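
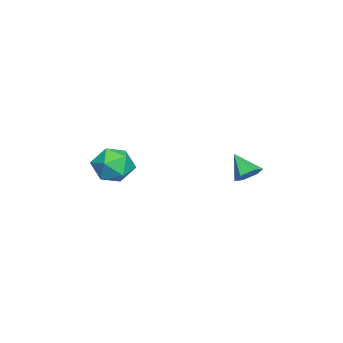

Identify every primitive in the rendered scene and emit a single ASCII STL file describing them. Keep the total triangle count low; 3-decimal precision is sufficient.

solid 
facet normal -0.211 0.299 0.931
outer loop
vertex 2.423 -2.852 -0.812
vertex 3.104 -3.503 -0.449
vertex 3.382 -2.562 -0.688
endloop
endfacet
facet normal -0.311 0.829 0.465
outer loop
vertex 2.423 -2.852 -0.812
vertex 3.382 -2.562 -0.688
vertex 2.874 -2.288 -1.516
endloop
endfacet
facet normal -0.791 0.612 -0.016
outer loop
vertex 2.423 -2.852 -0.812
vertex 2.874 -2.288 -1.516
vertex 2.283 -3.059 -1.79
endloop
endfacet
facet normal -0.987 -0.053 0.152
outer loop
vertex 2.423 -2.852 -0.812
vertex 2.283 -3.059 -1.79
vertex 2.425 -3.81 -1.13
endloop
endfacet
facet normal -0.629 -0.246 0.738
outer loop
vertex 2.423 -2.852 -0.812
vertex 2.425 -3.81 -1.13
vertex 3.104 -3.503 -0.449
endloop
endfacet
facet normal 0.306 0.944 0.124
outer loop
vertex 2.874 -2.288 -1.516
vertex 3.382 -2.562 -0.688
vertex 3.835 -2.59 -1.59
endloop
endfacet
facet normal 0.469 0.085 0.879
outer loop
vertex 3.382 -2.562 -0.688
vertex 3.104 -3.503 -0.449
vertex 3.977 -3.341 -0.93
endloop
endfacet
facet normal -0.207 -0.798 0.566
outer loop
vertex 3.104 -3.503 -0.449
vertex 2.425 -3.81 -1.13
vertex 3.386 -4.112 -1.204
endloop
endfacet
facet normal -0.788 -0.484 -0.381
outer loop
vertex 2.425 -3.81 -1.13
vertex 2.283 -3.059 -1.79
vertex 2.878 -3.838 -2.032
endloop
endfacet
facet normal -0.470 0.593 -0.654
outer loop
vertex 2.283 -3.059 -1.79
vertex 2.874 -2.288 -1.516
vertex 3.156 -2.897 -2.271
endloop
endfacet
facet normal 0.987 0.053 -0.152
outer loop
vertex 3.837 -3.548 -1.908
vertex 3.835 -2.59 -1.59
vertex 3.977 -3.341 -0.93
endloop
endfacet
facet normal 0.791 -0.612 0.016
outer loop
vertex 3.837 -3.548 -1.908
vertex 3.977 -3.341 -0.93
vertex 3.386 -4.112 -1.204
endloop
endfacet
facet normal 0.311 -0.829 -0.465
outer loop
vertex 3.837 -3.548 -1.908
vertex 3.386 -4.112 -1.204
vertex 2.878 -3.838 -2.032
endloop
endfacet
facet normal 0.211 -0.299 -0.931
outer loop
vertex 3.837 -3.548 -1.908
vertex 2.878 -3.838 -2.032
vertex 3.156 -2.897 -2.271
endloop
endfacet
facet normal 0.629 0.246 -0.738
outer loop
vertex 3.837 -3.548 -1.908
vertex 3.156 -2.897 -2.271
vertex 3.835 -2.59 -1.59
endloop
endfacet
facet normal 0.788 0.484 0.381
outer loop
vertex 3.977 -3.341 -0.93
vertex 3.835 -2.59 -1.59
vertex 3.382 -2.562 -0.688
endloop
endfacet
facet normal 0.470 -0.593 0.654
outer loop
vertex 3.386 -4.112 -1.204
vertex 3.977 -3.341 -0.93
vertex 3.104 -3.503 -0.449
endloop
endfacet
facet normal -0.306 -0.944 -0.124
outer loop
vertex 2.878 -3.838 -2.032
vertex 3.386 -4.112 -1.204
vertex 2.425 -3.81 -1.13
endloop
endfacet
facet normal -0.469 -0.085 -0.879
outer loop
vertex 3.156 -2.897 -2.271
vertex 2.878 -3.838 -2.032
vertex 2.283 -3.059 -1.79
endloop
endfacet
facet normal 0.207 0.798 -0.566
outer loop
vertex 3.835 -2.59 -1.59
vertex 3.156 -2.897 -2.271
vertex 2.874 -2.288 -1.516
endloop
endfacet
facet normal 0.447 0.575 -0.685
outer loop
vertex 2.208 2.555 -1.458
vertex 1.858 2.251 -1.942
vertex 1.612 2.798 -1.643
endloop
endfacet
facet normal -0.102 0.433 0.896
outer loop
vertex 2.208 2.555 -1.458
vertex 1.612 2.798 -1.643
vertex 1.282 1.509 -1.058
endloop
endfacet
facet normal 0.447 0.575 -0.685
outer loop
vertex 1.612 2.798 -1.643
vertex 1.858 2.251 -1.942
vertex 1.262 2.494 -2.127
endloop
endfacet
facet normal -0.846 0.384 0.370
outer loop
vertex 1.612 2.798 -1.643
vertex 1.262 2.494 -2.127
vertex 1.282 1.509 -1.058
endloop
endfacet
facet normal 0.447 0.576 -0.684
outer loop
vertex 1.262 2.494 -2.127
vertex 1.858 2.251 -1.942
vertex 1.509 1.947 -2.426
endloop
endfacet
facet normal -0.927 -0.285 -0.245
outer loop
vertex 1.262 2.494 -2.127
vertex 1.509 1.947 -2.426
vertex 1.282 1.509 -1.058
endloop
endfacet
facet normal 0.448 0.575 -0.684
outer loop
vertex 1.509 1.947 -2.426
vertex 1.858 2.251 -1.942
vertex 2.105 1.704 -2.24
endloop
endfacet
facet normal -0.265 -0.905 -0.334
outer loop
vertex 1.509 1.947 -2.426
vertex 2.105 1.704 -2.24
vertex 1.282 1.509 -1.058
endloop
endfacet
facet normal 0.447 0.575 -0.685
outer loop
vertex 2.105 1.704 -2.24
vertex 1.858 2.251 -1.942
vertex 2.455 2.008 -1.756
endloop
endfacet
facet normal 0.479 -0.857 0.192
outer loop
vertex 2.105 1.704 -2.24
vertex 2.455 2.008 -1.756
vertex 1.282 1.509 -1.058
endloop
endfacet
facet normal 0.447 0.575 -0.685
outer loop
vertex 2.455 2.008 -1.756
vertex 1.858 2.251 -1.942
vertex 2.208 2.555 -1.458
endloop
endfacet
facet normal 0.560 -0.187 0.807
outer loop
vertex 2.455 2.008 -1.756
vertex 2.208 2.555 -1.458
vertex 1.282 1.509 -1.058
endloop
endfacet

endsolid


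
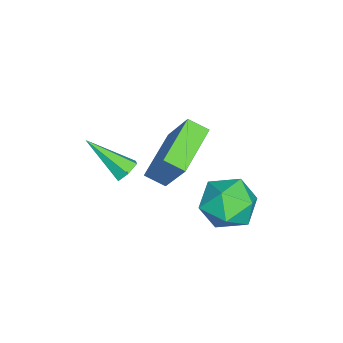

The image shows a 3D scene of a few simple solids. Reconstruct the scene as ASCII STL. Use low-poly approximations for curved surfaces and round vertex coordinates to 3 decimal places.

solid 
facet normal -0.340 0.808 0.482
outer loop
vertex 1.817 3.329 0.233
vertex 1.826 2.761 1.192
vertex 2.729 3.331 0.873
endloop
endfacet
facet normal 0.056 0.995 -0.082
outer loop
vertex 1.817 3.329 0.233
vertex 2.729 3.331 0.873
vertex 2.825 3.234 -0.233
endloop
endfacet
facet normal -0.240 0.708 -0.664
outer loop
vertex 1.817 3.329 0.233
vertex 2.825 3.234 -0.233
vertex 1.981 2.605 -0.598
endloop
endfacet
facet normal -0.818 0.343 -0.461
outer loop
vertex 1.817 3.329 0.233
vertex 1.981 2.605 -0.598
vertex 1.363 2.313 0.282
endloop
endfacet
facet normal -0.880 0.405 0.248
outer loop
vertex 1.817 3.329 0.233
vertex 1.363 2.313 0.282
vertex 1.826 2.761 1.192
endloop
endfacet
facet normal 0.705 0.709 -0.001
outer loop
vertex 2.825 3.234 -0.233
vertex 2.729 3.331 0.873
vertex 3.457 2.607 0.438
endloop
endfacet
facet normal 0.066 0.406 0.911
outer loop
vertex 2.729 3.331 0.873
vertex 1.826 2.761 1.192
vertex 2.839 2.315 1.318
endloop
endfacet
facet normal -0.810 -0.246 0.533
outer loop
vertex 1.826 2.761 1.192
vertex 1.363 2.313 0.282
vertex 1.995 1.686 0.953
endloop
endfacet
facet normal -0.710 -0.346 -0.613
outer loop
vertex 1.363 2.313 0.282
vertex 1.981 2.605 -0.598
vertex 2.091 1.589 -0.153
endloop
endfacet
facet normal 0.225 0.245 -0.943
outer loop
vertex 1.981 2.605 -0.598
vertex 2.825 3.234 -0.233
vertex 2.994 2.159 -0.472
endloop
endfacet
facet normal 0.818 -0.343 0.461
outer loop
vertex 3.003 1.591 0.487
vertex 3.457 2.607 0.438
vertex 2.839 2.315 1.318
endloop
endfacet
facet normal 0.240 -0.708 0.664
outer loop
vertex 3.003 1.591 0.487
vertex 2.839 2.315 1.318
vertex 1.995 1.686 0.953
endloop
endfacet
facet normal -0.056 -0.995 0.082
outer loop
vertex 3.003 1.591 0.487
vertex 1.995 1.686 0.953
vertex 2.091 1.589 -0.153
endloop
endfacet
facet normal 0.340 -0.808 -0.482
outer loop
vertex 3.003 1.591 0.487
vertex 2.091 1.589 -0.153
vertex 2.994 2.159 -0.472
endloop
endfacet
facet normal 0.880 -0.405 -0.248
outer loop
vertex 3.003 1.591 0.487
vertex 2.994 2.159 -0.472
vertex 3.457 2.607 0.438
endloop
endfacet
facet normal 0.710 0.346 0.613
outer loop
vertex 2.839 2.315 1.318
vertex 3.457 2.607 0.438
vertex 2.729 3.331 0.873
endloop
endfacet
facet normal -0.225 -0.245 0.943
outer loop
vertex 1.995 1.686 0.953
vertex 2.839 2.315 1.318
vertex 1.826 2.761 1.192
endloop
endfacet
facet normal -0.705 -0.709 0.001
outer loop
vertex 2.091 1.589 -0.153
vertex 1.995 1.686 0.953
vertex 1.363 2.313 0.282
endloop
endfacet
facet normal -0.066 -0.406 -0.911
outer loop
vertex 2.994 2.159 -0.472
vertex 2.091 1.589 -0.153
vertex 1.981 2.605 -0.598
endloop
endfacet
facet normal 0.810 0.246 -0.533
outer loop
vertex 3.457 2.607 0.438
vertex 2.994 2.159 -0.472
vertex 2.825 3.234 -0.233
endloop
endfacet
facet normal 0.136 0.786 -0.603
outer loop
vertex 3.398 -0.673 2.235
vertex 2.985 -0.817 1.954
vertex 2.925 -0.496 2.359
endloop
endfacet
facet normal 0.349 0.315 0.882
outer loop
vertex 3.398 -0.673 2.235
vertex 2.925 -0.496 2.359
vertex 2.735 -2.263 3.066
endloop
endfacet
facet normal 0.136 0.786 -0.603
outer loop
vertex 2.925 -0.496 2.359
vertex 2.985 -0.817 1.954
vertex 2.512 -0.64 2.078
endloop
endfacet
facet normal -0.607 0.351 0.713
outer loop
vertex 2.925 -0.496 2.359
vertex 2.512 -0.64 2.078
vertex 2.735 -2.263 3.066
endloop
endfacet
facet normal 0.135 0.784 -0.605
outer loop
vertex 2.512 -0.64 2.078
vertex 2.985 -0.817 1.954
vertex 2.571 -0.962 1.674
endloop
endfacet
facet normal -0.988 -0.151 -0.024
outer loop
vertex 2.512 -0.64 2.078
vertex 2.571 -0.962 1.674
vertex 2.735 -2.263 3.066
endloop
endfacet
facet normal 0.135 0.784 -0.605
outer loop
vertex 2.571 -0.962 1.674
vertex 2.985 -0.817 1.954
vertex 3.044 -1.139 1.55
endloop
endfacet
facet normal -0.414 -0.689 -0.595
outer loop
vertex 2.571 -0.962 1.674
vertex 3.044 -1.139 1.55
vertex 2.735 -2.263 3.066
endloop
endfacet
facet normal 0.136 0.784 -0.605
outer loop
vertex 3.044 -1.139 1.55
vertex 2.985 -0.817 1.954
vertex 3.458 -0.994 1.831
endloop
endfacet
facet normal 0.543 -0.724 -0.426
outer loop
vertex 3.044 -1.139 1.55
vertex 3.458 -0.994 1.831
vertex 2.735 -2.263 3.066
endloop
endfacet
facet normal 0.137 0.785 -0.604
outer loop
vertex 3.458 -0.994 1.831
vertex 2.985 -0.817 1.954
vertex 3.398 -0.673 2.235
endloop
endfacet
facet normal 0.924 -0.221 0.313
outer loop
vertex 3.458 -0.994 1.831
vertex 3.398 -0.673 2.235
vertex 2.735 -2.263 3.066
endloop
endfacet
facet normal -0.941 0.196 0.277
outer loop
vertex 0.632 0.686 2.881
vertex 0.674 1.44 2.491
vertex -0.036 -0.147 1.202
endloop
endfacet
facet normal -0.050 -0.887 0.460
outer loop
vertex 1.846 -0.54 0.649
vertex 0.632 0.686 2.881
vertex -0.036 -0.147 1.202
endloop
endfacet
facet normal -0.941 0.197 0.276
outer loop
vertex -0.036 -0.147 1.202
vertex 0.674 1.44 2.491
vertex 0.007 0.607 0.811
endloop
endfacet
facet normal -0.335 -0.419 -0.844
outer loop
vertex 0.007 0.607 0.811
vertex 1.846 -0.54 0.649
vertex -0.036 -0.147 1.202
endloop
endfacet
facet normal 0.335 0.418 0.844
outer loop
vertex 0.632 0.686 2.881
vertex 2.556 1.047 1.938
vertex 0.674 1.44 2.491
endloop
endfacet
facet normal -0.050 -0.887 0.460
outer loop
vertex 2.513 0.293 2.329
vertex 0.632 0.686 2.881
vertex 1.846 -0.54 0.649
endloop
endfacet
facet normal 0.335 0.419 0.844
outer loop
vertex 2.513 0.293 2.329
vertex 2.556 1.047 1.938
vertex 0.632 0.686 2.881
endloop
endfacet
facet normal 0.050 0.887 -0.460
outer loop
vertex 0.674 1.44 2.491
vertex 2.556 1.047 1.938
vertex 0.007 0.607 0.811
endloop
endfacet
facet normal -0.335 -0.418 -0.844
outer loop
vertex 1.888 0.214 0.259
vertex 1.846 -0.54 0.649
vertex 0.007 0.607 0.811
endloop
endfacet
facet normal 0.050 0.887 -0.460
outer loop
vertex 0.007 0.607 0.811
vertex 2.556 1.047 1.938
vertex 1.888 0.214 0.259
endloop
endfacet
facet normal 0.941 -0.195 -0.277
outer loop
vertex 1.888 0.214 0.259
vertex 2.513 0.293 2.329
vertex 1.846 -0.54 0.649
endloop
endfacet
facet normal 0.941 -0.197 -0.276
outer loop
vertex 2.556 1.047 1.938
vertex 2.513 0.293 2.329
vertex 1.888 0.214 0.259
endloop
endfacet

endsolid


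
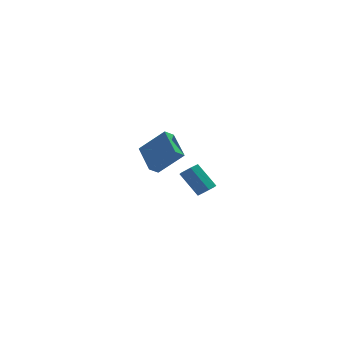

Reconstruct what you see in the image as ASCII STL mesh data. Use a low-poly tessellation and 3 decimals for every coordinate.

solid 
facet normal -0.695 -0.434 0.574
outer loop
vertex -2.269 4.118 -2.032
vertex -3.748 4.506 -3.529
vertex -1.861 2.318 -2.901
endloop
endfacet
facet normal 0.691 -0.181 0.700
outer loop
vertex -1.292 2.674 -3.371
vertex -2.269 4.118 -2.032
vertex -1.861 2.318 -2.901
endloop
endfacet
facet normal -0.694 -0.434 0.574
outer loop
vertex -1.861 2.318 -2.901
vertex -3.748 4.506 -3.529
vertex -3.34 2.705 -4.398
endloop
endfacet
facet normal 0.200 -0.882 -0.426
outer loop
vertex -3.34 2.705 -4.398
vertex -1.292 2.674 -3.371
vertex -1.861 2.318 -2.901
endloop
endfacet
facet normal -0.200 0.882 0.426
outer loop
vertex -2.269 4.118 -2.032
vertex -3.179 4.862 -3.999
vertex -3.748 4.506 -3.529
endloop
endfacet
facet normal 0.691 -0.181 0.700
outer loop
vertex -1.7 4.475 -2.502
vertex -2.269 4.118 -2.032
vertex -1.292 2.674 -3.371
endloop
endfacet
facet normal -0.201 0.882 0.427
outer loop
vertex -1.7 4.475 -2.502
vertex -3.179 4.862 -3.999
vertex -2.269 4.118 -2.032
endloop
endfacet
facet normal -0.691 0.181 -0.700
outer loop
vertex -3.748 4.506 -3.529
vertex -3.179 4.862 -3.999
vertex -3.34 2.705 -4.398
endloop
endfacet
facet normal 0.201 -0.882 -0.427
outer loop
vertex -2.771 3.062 -4.868
vertex -1.292 2.674 -3.371
vertex -3.34 2.705 -4.398
endloop
endfacet
facet normal -0.691 0.181 -0.699
outer loop
vertex -3.34 2.705 -4.398
vertex -3.179 4.862 -3.999
vertex -2.771 3.062 -4.868
endloop
endfacet
facet normal 0.695 0.434 -0.574
outer loop
vertex -2.771 3.062 -4.868
vertex -1.7 4.475 -2.502
vertex -1.292 2.674 -3.371
endloop
endfacet
facet normal 0.694 0.434 -0.574
outer loop
vertex -3.179 4.862 -3.999
vertex -1.7 4.475 -2.502
vertex -2.771 3.062 -4.868
endloop
endfacet
facet normal 0.500 -0.466 -0.730
outer loop
vertex -0.438 -4.113 -2.529
vertex -0.925 -4.025 -2.919
vertex -0.468 -3.593 -2.882
endloop
endfacet
facet normal 0.864 0.316 0.391
outer loop
vertex -0.438 -4.113 -2.529
vertex -0.468 -3.593 -2.882
vertex -1.329 -3.283 -1.231
endloop
endfacet
facet normal 0.864 0.315 0.392
outer loop
vertex -1.329 -3.283 -1.231
vertex -0.468 -3.593 -2.882
vertex -1.359 -2.762 -1.584
endloop
endfacet
facet normal -0.501 0.465 0.730
outer loop
vertex -1.329 -3.283 -1.231
vertex -1.359 -2.762 -1.584
vertex -1.815 -3.195 -1.621
endloop
endfacet
facet normal 0.501 -0.467 -0.729
outer loop
vertex -0.468 -3.593 -2.882
vertex -0.925 -4.025 -2.919
vertex -0.955 -3.505 -3.273
endloop
endfacet
facet normal 0.391 0.873 -0.291
outer loop
vertex -0.468 -3.593 -2.882
vertex -0.955 -3.505 -3.273
vertex -1.359 -2.762 -1.584
endloop
endfacet
facet normal 0.391 0.873 -0.291
outer loop
vertex -1.359 -2.762 -1.584
vertex -0.955 -3.505 -3.273
vertex -1.845 -2.674 -1.974
endloop
endfacet
facet normal -0.501 0.465 0.730
outer loop
vertex -1.359 -2.762 -1.584
vertex -1.845 -2.674 -1.974
vertex -1.815 -3.195 -1.621
endloop
endfacet
facet normal 0.500 -0.467 -0.729
outer loop
vertex -0.955 -3.505 -3.273
vertex -0.925 -4.025 -2.919
vertex -1.411 -3.937 -3.309
endloop
endfacet
facet normal -0.474 0.557 -0.681
outer loop
vertex -0.955 -3.505 -3.273
vertex -1.411 -3.937 -3.309
vertex -1.845 -2.674 -1.974
endloop
endfacet
facet normal -0.473 0.558 -0.682
outer loop
vertex -1.845 -2.674 -1.974
vertex -1.411 -3.937 -3.309
vertex -2.302 -3.107 -2.011
endloop
endfacet
facet normal -0.500 0.466 0.730
outer loop
vertex -1.845 -2.674 -1.974
vertex -2.302 -3.107 -2.011
vertex -1.815 -3.195 -1.621
endloop
endfacet
facet normal 0.501 -0.465 -0.730
outer loop
vertex -1.411 -3.937 -3.309
vertex -0.925 -4.025 -2.919
vertex -1.381 -4.458 -2.956
endloop
endfacet
facet normal -0.864 -0.315 -0.392
outer loop
vertex -1.411 -3.937 -3.309
vertex -1.381 -4.458 -2.956
vertex -2.302 -3.107 -2.011
endloop
endfacet
facet normal -0.864 -0.316 -0.391
outer loop
vertex -2.302 -3.107 -2.011
vertex -1.381 -4.458 -2.956
vertex -2.272 -3.627 -1.658
endloop
endfacet
facet normal -0.500 0.466 0.730
outer loop
vertex -2.302 -3.107 -2.011
vertex -2.272 -3.627 -1.658
vertex -1.815 -3.195 -1.621
endloop
endfacet
facet normal 0.501 -0.465 -0.730
outer loop
vertex -1.381 -4.458 -2.956
vertex -0.925 -4.025 -2.919
vertex -0.895 -4.546 -2.566
endloop
endfacet
facet normal -0.391 -0.873 0.291
outer loop
vertex -1.381 -4.458 -2.956
vertex -0.895 -4.546 -2.566
vertex -2.272 -3.627 -1.658
endloop
endfacet
facet normal -0.391 -0.873 0.291
outer loop
vertex -2.272 -3.627 -1.658
vertex -0.895 -4.546 -2.566
vertex -1.785 -3.715 -1.267
endloop
endfacet
facet normal -0.501 0.467 0.729
outer loop
vertex -2.272 -3.627 -1.658
vertex -1.785 -3.715 -1.267
vertex -1.815 -3.195 -1.621
endloop
endfacet
facet normal 0.500 -0.466 -0.730
outer loop
vertex -0.895 -4.546 -2.566
vertex -0.925 -4.025 -2.919
vertex -0.438 -4.113 -2.529
endloop
endfacet
facet normal 0.474 -0.558 0.681
outer loop
vertex -0.895 -4.546 -2.566
vertex -0.438 -4.113 -2.529
vertex -1.785 -3.715 -1.267
endloop
endfacet
facet normal 0.474 -0.557 0.682
outer loop
vertex -1.785 -3.715 -1.267
vertex -0.438 -4.113 -2.529
vertex -1.329 -3.283 -1.231
endloop
endfacet
facet normal -0.500 0.467 0.729
outer loop
vertex -1.785 -3.715 -1.267
vertex -1.329 -3.283 -1.231
vertex -1.815 -3.195 -1.621
endloop
endfacet

endsolid


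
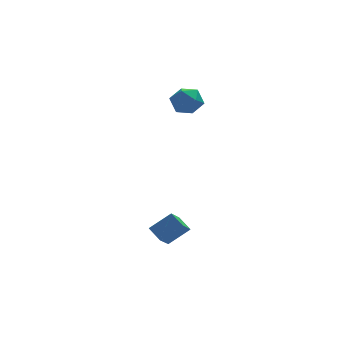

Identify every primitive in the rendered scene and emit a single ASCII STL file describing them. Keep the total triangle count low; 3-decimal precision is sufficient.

solid 
facet normal -0.843 -0.185 0.505
outer loop
vertex 1.71 3.637 4.068
vertex 1.891 2.636 4.004
vertex 2.249 3.169 4.796
endloop
endfacet
facet normal -0.562 0.441 0.700
outer loop
vertex 1.71 3.637 4.068
vertex 2.249 3.169 4.796
vertex 2.542 4.084 4.454
endloop
endfacet
facet normal -0.512 0.851 0.117
outer loop
vertex 1.71 3.637 4.068
vertex 2.542 4.084 4.454
vertex 2.365 4.116 3.45
endloop
endfacet
facet normal -0.762 0.478 -0.437
outer loop
vertex 1.71 3.637 4.068
vertex 2.365 4.116 3.45
vertex 1.963 3.221 3.172
endloop
endfacet
facet normal -0.967 -0.162 -0.198
outer loop
vertex 1.71 3.637 4.068
vertex 1.963 3.221 3.172
vertex 1.891 2.636 4.004
endloop
endfacet
facet normal 0.099 0.321 0.942
outer loop
vertex 2.542 4.084 4.454
vertex 2.249 3.169 4.796
vertex 3.237 3.359 4.628
endloop
endfacet
facet normal -0.356 -0.693 0.627
outer loop
vertex 2.249 3.169 4.796
vertex 1.891 2.636 4.004
vertex 2.835 2.464 4.35
endloop
endfacet
facet normal -0.557 -0.656 -0.509
outer loop
vertex 1.891 2.636 4.004
vertex 1.963 3.221 3.172
vertex 2.658 2.496 3.346
endloop
endfacet
facet normal -0.226 0.380 -0.897
outer loop
vertex 1.963 3.221 3.172
vertex 2.365 4.116 3.45
vertex 2.951 3.411 3.004
endloop
endfacet
facet normal 0.179 0.984 -0.000
outer loop
vertex 2.365 4.116 3.45
vertex 2.542 4.084 4.454
vertex 3.309 3.944 3.796
endloop
endfacet
facet normal 0.762 -0.478 0.437
outer loop
vertex 3.49 2.943 3.732
vertex 3.237 3.359 4.628
vertex 2.835 2.464 4.35
endloop
endfacet
facet normal 0.512 -0.851 -0.117
outer loop
vertex 3.49 2.943 3.732
vertex 2.835 2.464 4.35
vertex 2.658 2.496 3.346
endloop
endfacet
facet normal 0.562 -0.441 -0.700
outer loop
vertex 3.49 2.943 3.732
vertex 2.658 2.496 3.346
vertex 2.951 3.411 3.004
endloop
endfacet
facet normal 0.843 0.185 -0.505
outer loop
vertex 3.49 2.943 3.732
vertex 2.951 3.411 3.004
vertex 3.309 3.944 3.796
endloop
endfacet
facet normal 0.967 0.162 0.198
outer loop
vertex 3.49 2.943 3.732
vertex 3.309 3.944 3.796
vertex 3.237 3.359 4.628
endloop
endfacet
facet normal 0.226 -0.380 0.897
outer loop
vertex 2.835 2.464 4.35
vertex 3.237 3.359 4.628
vertex 2.249 3.169 4.796
endloop
endfacet
facet normal -0.179 -0.984 0.000
outer loop
vertex 2.658 2.496 3.346
vertex 2.835 2.464 4.35
vertex 1.891 2.636 4.004
endloop
endfacet
facet normal -0.099 -0.321 -0.942
outer loop
vertex 2.951 3.411 3.004
vertex 2.658 2.496 3.346
vertex 1.963 3.221 3.172
endloop
endfacet
facet normal 0.356 0.693 -0.627
outer loop
vertex 3.309 3.944 3.796
vertex 2.951 3.411 3.004
vertex 2.365 4.116 3.45
endloop
endfacet
facet normal 0.557 0.656 0.509
outer loop
vertex 3.237 3.359 4.628
vertex 3.309 3.944 3.796
vertex 2.542 4.084 4.454
endloop
endfacet
facet normal -0.817 -0.018 -0.576
outer loop
vertex -0.719 -2.316 -3.093
vertex -1.08 -1.495 -2.607
vertex 0.05 -1.312 -4.215
endloop
endfacet
facet normal 0.354 -0.804 -0.477
outer loop
vertex 1.3 -1.285 -3.333
vertex -0.719 -2.316 -3.093
vertex 0.05 -1.312 -4.215
endloop
endfacet
facet normal -0.817 -0.018 -0.576
outer loop
vertex 0.05 -1.312 -4.215
vertex -1.08 -1.495 -2.607
vertex -0.311 -0.492 -3.728
endloop
endfacet
facet normal 0.455 0.594 -0.663
outer loop
vertex -0.311 -0.492 -3.728
vertex 1.3 -1.285 -3.333
vertex 0.05 -1.312 -4.215
endloop
endfacet
facet normal -0.456 -0.593 0.664
outer loop
vertex -0.719 -2.316 -3.093
vertex 0.17 -1.468 -1.725
vertex -1.08 -1.495 -2.607
endloop
endfacet
facet normal 0.354 -0.804 -0.477
outer loop
vertex 0.531 -2.288 -2.212
vertex -0.719 -2.316 -3.093
vertex 1.3 -1.285 -3.333
endloop
endfacet
facet normal -0.454 -0.594 0.664
outer loop
vertex 0.531 -2.288 -2.212
vertex 0.17 -1.468 -1.725
vertex -0.719 -2.316 -3.093
endloop
endfacet
facet normal -0.354 0.804 0.477
outer loop
vertex -1.08 -1.495 -2.607
vertex 0.17 -1.468 -1.725
vertex -0.311 -0.492 -3.728
endloop
endfacet
facet normal 0.455 0.593 -0.664
outer loop
vertex 0.939 -0.464 -2.847
vertex 1.3 -1.285 -3.333
vertex -0.311 -0.492 -3.728
endloop
endfacet
facet normal -0.354 0.804 0.477
outer loop
vertex -0.311 -0.492 -3.728
vertex 0.17 -1.468 -1.725
vertex 0.939 -0.464 -2.847
endloop
endfacet
facet normal 0.817 0.018 0.576
outer loop
vertex 0.939 -0.464 -2.847
vertex 0.531 -2.288 -2.212
vertex 1.3 -1.285 -3.333
endloop
endfacet
facet normal 0.817 0.018 0.576
outer loop
vertex 0.17 -1.468 -1.725
vertex 0.531 -2.288 -2.212
vertex 0.939 -0.464 -2.847
endloop
endfacet

endsolid


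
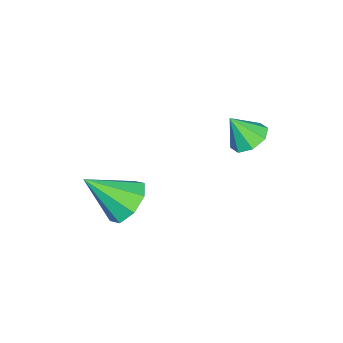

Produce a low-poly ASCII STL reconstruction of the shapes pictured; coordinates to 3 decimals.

solid 
facet normal -0.221 0.723 -0.654
outer loop
vertex 0.652 -3.489 -2.957
vertex 0.036 -3.013 -2.223
vertex 1.068 -2.95 -2.502
endloop
endfacet
facet normal 0.848 -0.496 -0.188
outer loop
vertex 0.652 -3.489 -2.957
vertex 1.068 -2.95 -2.502
vertex 0.504 -4.547 -0.837
endloop
endfacet
facet normal -0.221 0.723 -0.654
outer loop
vertex 1.068 -2.95 -2.502
vertex 0.036 -3.013 -2.223
vertex 0.879 -2.448 -1.883
endloop
endfacet
facet normal 0.952 -0.018 0.305
outer loop
vertex 1.068 -2.95 -2.502
vertex 0.879 -2.448 -1.883
vertex 0.504 -4.547 -0.837
endloop
endfacet
facet normal -0.221 0.724 -0.654
outer loop
vertex 0.879 -2.448 -1.883
vertex 0.036 -3.013 -2.223
vertex 0.197 -2.277 -1.463
endloop
endfacet
facet normal 0.554 0.290 0.781
outer loop
vertex 0.879 -2.448 -1.883
vertex 0.197 -2.277 -1.463
vertex 0.504 -4.547 -0.837
endloop
endfacet
facet normal -0.220 0.724 -0.654
outer loop
vertex 0.197 -2.277 -1.463
vertex 0.036 -3.013 -2.223
vertex -0.58 -2.537 -1.489
endloop
endfacet
facet normal -0.116 0.249 0.961
outer loop
vertex 0.197 -2.277 -1.463
vertex -0.58 -2.537 -1.489
vertex 0.504 -4.547 -0.837
endloop
endfacet
facet normal -0.221 0.723 -0.654
outer loop
vertex -0.58 -2.537 -1.489
vertex 0.036 -3.013 -2.223
vertex -0.995 -3.076 -1.945
endloop
endfacet
facet normal -0.662 -0.117 0.740
outer loop
vertex -0.58 -2.537 -1.489
vertex -0.995 -3.076 -1.945
vertex 0.504 -4.547 -0.837
endloop
endfacet
facet normal -0.221 0.724 -0.654
outer loop
vertex -0.995 -3.076 -1.945
vertex 0.036 -3.013 -2.223
vertex -0.806 -3.578 -2.564
endloop
endfacet
facet normal -0.766 -0.594 0.248
outer loop
vertex -0.995 -3.076 -1.945
vertex -0.806 -3.578 -2.564
vertex 0.504 -4.547 -0.837
endloop
endfacet
facet normal -0.221 0.723 -0.654
outer loop
vertex -0.806 -3.578 -2.564
vertex 0.036 -3.013 -2.223
vertex -0.124 -3.749 -2.983
endloop
endfacet
facet normal -0.366 -0.902 -0.228
outer loop
vertex -0.806 -3.578 -2.564
vertex -0.124 -3.749 -2.983
vertex 0.504 -4.547 -0.837
endloop
endfacet
facet normal -0.220 0.723 -0.654
outer loop
vertex -0.124 -3.749 -2.983
vertex 0.036 -3.013 -2.223
vertex 0.652 -3.489 -2.957
endloop
endfacet
facet normal 0.302 -0.861 -0.409
outer loop
vertex -0.124 -3.749 -2.983
vertex 0.652 -3.489 -2.957
vertex 0.504 -4.547 -0.837
endloop
endfacet
facet normal -0.117 0.537 -0.836
outer loop
vertex -1.483 0.803 0.56
vertex -2.269 0.99 0.79
vertex -1.515 1.341 0.91
endloop
endfacet
facet normal 0.917 -0.177 0.357
outer loop
vertex -1.483 0.803 0.56
vertex -1.515 1.341 0.91
vertex -2.111 0.27 1.91
endloop
endfacet
facet normal -0.117 0.537 -0.835
outer loop
vertex -1.515 1.341 0.91
vertex -2.269 0.99 0.79
vertex -1.989 1.673 1.19
endloop
endfacet
facet normal 0.635 0.308 0.709
outer loop
vertex -1.515 1.341 0.91
vertex -1.989 1.673 1.19
vertex -2.111 0.27 1.91
endloop
endfacet
facet normal -0.117 0.537 -0.835
outer loop
vertex -1.989 1.673 1.19
vertex -2.269 0.99 0.79
vertex -2.627 1.605 1.236
endloop
endfacet
facet normal 0.016 0.455 0.890
outer loop
vertex -1.989 1.673 1.19
vertex -2.627 1.605 1.236
vertex -2.111 0.27 1.91
endloop
endfacet
facet normal -0.118 0.537 -0.835
outer loop
vertex -2.627 1.605 1.236
vertex -2.269 0.99 0.79
vertex -3.055 1.176 1.021
endloop
endfacet
facet normal -0.579 0.178 0.796
outer loop
vertex -2.627 1.605 1.236
vertex -3.055 1.176 1.021
vertex -2.111 0.27 1.91
endloop
endfacet
facet normal -0.118 0.537 -0.835
outer loop
vertex -3.055 1.176 1.021
vertex -2.269 0.99 0.79
vertex -3.022 0.638 0.67
endloop
endfacet
facet normal -0.799 -0.362 0.480
outer loop
vertex -3.055 1.176 1.021
vertex -3.022 0.638 0.67
vertex -2.111 0.27 1.91
endloop
endfacet
facet normal -0.118 0.537 -0.836
outer loop
vertex -3.022 0.638 0.67
vertex -2.269 0.99 0.79
vertex -2.548 0.306 0.39
endloop
endfacet
facet normal -0.517 -0.846 0.129
outer loop
vertex -3.022 0.638 0.67
vertex -2.548 0.306 0.39
vertex -2.111 0.27 1.91
endloop
endfacet
facet normal -0.118 0.537 -0.836
outer loop
vertex -2.548 0.306 0.39
vertex -2.269 0.99 0.79
vertex -1.911 0.374 0.344
endloop
endfacet
facet normal 0.102 -0.993 -0.053
outer loop
vertex -2.548 0.306 0.39
vertex -1.911 0.374 0.344
vertex -2.111 0.27 1.91
endloop
endfacet
facet normal -0.117 0.537 -0.835
outer loop
vertex -1.911 0.374 0.344
vertex -2.269 0.99 0.79
vertex -1.483 0.803 0.56
endloop
endfacet
facet normal 0.697 -0.716 0.041
outer loop
vertex -1.911 0.374 0.344
vertex -1.483 0.803 0.56
vertex -2.111 0.27 1.91
endloop
endfacet

endsolid


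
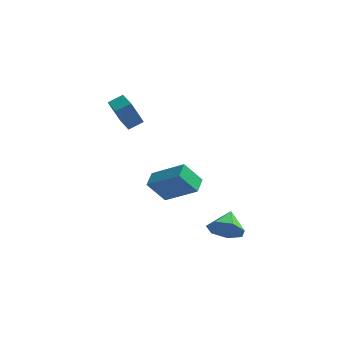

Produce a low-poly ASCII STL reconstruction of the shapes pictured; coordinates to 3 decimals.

solid 
facet normal -0.813 0.145 -0.564
outer loop
vertex -2.07 1.465 0.121
vertex -2.059 2.369 0.337
vertex -1.22 1.731 -1.036
endloop
endfacet
facet normal -0.011 -0.973 -0.232
outer loop
vertex 0.479 1.431 0.143
vertex -2.07 1.465 0.121
vertex -1.22 1.731 -1.036
endloop
endfacet
facet normal -0.813 0.144 -0.564
outer loop
vertex -1.22 1.731 -1.036
vertex -2.059 2.369 0.337
vertex -1.21 2.636 -0.82
endloop
endfacet
facet normal 0.582 0.183 -0.792
outer loop
vertex -1.21 2.636 -0.82
vertex 0.479 1.431 0.143
vertex -1.22 1.731 -1.036
endloop
endfacet
facet normal -0.582 -0.182 0.792
outer loop
vertex -2.07 1.465 0.121
vertex -0.36 2.069 1.516
vertex -2.059 2.369 0.337
endloop
endfacet
facet normal -0.011 -0.973 -0.232
outer loop
vertex -0.37 1.164 1.3
vertex -2.07 1.465 0.121
vertex 0.479 1.431 0.143
endloop
endfacet
facet normal -0.582 -0.183 0.792
outer loop
vertex -0.37 1.164 1.3
vertex -0.36 2.069 1.516
vertex -2.07 1.465 0.121
endloop
endfacet
facet normal 0.011 0.973 0.232
outer loop
vertex -2.059 2.369 0.337
vertex -0.36 2.069 1.516
vertex -1.21 2.636 -0.82
endloop
endfacet
facet normal 0.582 0.182 -0.793
outer loop
vertex 0.49 2.335 0.359
vertex 0.479 1.431 0.143
vertex -1.21 2.636 -0.82
endloop
endfacet
facet normal 0.011 0.973 0.232
outer loop
vertex -1.21 2.636 -0.82
vertex -0.36 2.069 1.516
vertex 0.49 2.335 0.359
endloop
endfacet
facet normal 0.813 -0.145 0.563
outer loop
vertex 0.49 2.335 0.359
vertex -0.37 1.164 1.3
vertex 0.479 1.431 0.143
endloop
endfacet
facet normal 0.813 -0.144 0.564
outer loop
vertex -0.36 2.069 1.516
vertex -0.37 1.164 1.3
vertex 0.49 2.335 0.359
endloop
endfacet
facet normal 0.016 -0.912 -0.410
outer loop
vertex 2.94 -1.666 0.53
vertex 2.53 -1.325 -0.244
vertex 3.447 -1.397 -0.049
endloop
endfacet
facet normal 0.637 0.314 0.704
outer loop
vertex 2.94 -1.666 0.53
vertex 3.447 -1.397 -0.049
vertex 2.51 -0.195 0.264
endloop
endfacet
facet normal 0.016 -0.912 -0.411
outer loop
vertex 3.447 -1.397 -0.049
vertex 2.53 -1.325 -0.244
vertex 3.264 -1.073 -0.775
endloop
endfacet
facet normal 0.795 0.602 0.068
outer loop
vertex 3.447 -1.397 -0.049
vertex 3.264 -1.073 -0.775
vertex 2.51 -0.195 0.264
endloop
endfacet
facet normal 0.017 -0.912 -0.409
outer loop
vertex 3.264 -1.073 -0.775
vertex 2.53 -1.325 -0.244
vertex 2.528 -0.94 -1.102
endloop
endfacet
facet normal 0.347 0.825 -0.446
outer loop
vertex 3.264 -1.073 -0.775
vertex 2.528 -0.94 -1.102
vertex 2.51 -0.195 0.264
endloop
endfacet
facet normal 0.017 -0.912 -0.409
outer loop
vertex 2.528 -0.94 -1.102
vertex 2.53 -1.325 -0.244
vertex 1.794 -1.097 -0.782
endloop
endfacet
facet normal -0.370 0.814 -0.449
outer loop
vertex 2.528 -0.94 -1.102
vertex 1.794 -1.097 -0.782
vertex 2.51 -0.195 0.264
endloop
endfacet
facet normal 0.017 -0.912 -0.410
outer loop
vertex 1.794 -1.097 -0.782
vertex 2.53 -1.325 -0.244
vertex 1.614 -1.426 -0.058
endloop
endfacet
facet normal -0.814 0.577 0.060
outer loop
vertex 1.794 -1.097 -0.782
vertex 1.614 -1.426 -0.058
vertex 2.51 -0.195 0.264
endloop
endfacet
facet normal 0.017 -0.912 -0.410
outer loop
vertex 1.614 -1.426 -0.058
vertex 2.53 -1.325 -0.244
vertex 2.124 -1.679 0.526
endloop
endfacet
facet normal -0.654 0.293 0.698
outer loop
vertex 1.614 -1.426 -0.058
vertex 2.124 -1.679 0.526
vertex 2.51 -0.195 0.264
endloop
endfacet
facet normal 0.017 -0.912 -0.410
outer loop
vertex 2.124 -1.679 0.526
vertex 2.53 -1.325 -0.244
vertex 2.94 -1.666 0.53
endloop
endfacet
facet normal -0.008 0.176 0.984
outer loop
vertex 2.124 -1.679 0.526
vertex 2.94 -1.666 0.53
vertex 2.51 -0.195 0.264
endloop
endfacet
facet normal -0.717 -0.573 -0.396
outer loop
vertex -3.884 2.531 4.409
vertex -4.548 3.371 4.396
vertex -3.376 2.91 2.94
endloop
endfacet
facet normal 0.620 -0.784 0.012
outer loop
vertex -2.752 3.409 3.284
vertex -3.884 2.531 4.409
vertex -3.376 2.91 2.94
endloop
endfacet
facet normal -0.717 -0.573 -0.396
outer loop
vertex -3.376 2.91 2.94
vertex -4.548 3.371 4.396
vertex -4.04 3.75 2.927
endloop
endfacet
facet normal 0.317 0.237 -0.918
outer loop
vertex -4.04 3.75 2.927
vertex -2.752 3.409 3.284
vertex -3.376 2.91 2.94
endloop
endfacet
facet normal -0.317 -0.237 0.918
outer loop
vertex -3.884 2.531 4.409
vertex -3.924 3.87 4.74
vertex -4.548 3.371 4.396
endloop
endfacet
facet normal 0.620 -0.784 0.012
outer loop
vertex -3.26 3.03 4.753
vertex -3.884 2.531 4.409
vertex -2.752 3.409 3.284
endloop
endfacet
facet normal -0.317 -0.237 0.918
outer loop
vertex -3.26 3.03 4.753
vertex -3.924 3.87 4.74
vertex -3.884 2.531 4.409
endloop
endfacet
facet normal -0.620 0.784 -0.012
outer loop
vertex -4.548 3.371 4.396
vertex -3.924 3.87 4.74
vertex -4.04 3.75 2.927
endloop
endfacet
facet normal 0.317 0.237 -0.918
outer loop
vertex -3.416 4.249 3.271
vertex -2.752 3.409 3.284
vertex -4.04 3.75 2.927
endloop
endfacet
facet normal -0.620 0.784 -0.012
outer loop
vertex -4.04 3.75 2.927
vertex -3.924 3.87 4.74
vertex -3.416 4.249 3.271
endloop
endfacet
facet normal 0.717 0.573 0.396
outer loop
vertex -3.416 4.249 3.271
vertex -3.26 3.03 4.753
vertex -2.752 3.409 3.284
endloop
endfacet
facet normal 0.717 0.573 0.396
outer loop
vertex -3.924 3.87 4.74
vertex -3.26 3.03 4.753
vertex -3.416 4.249 3.271
endloop
endfacet

endsolid


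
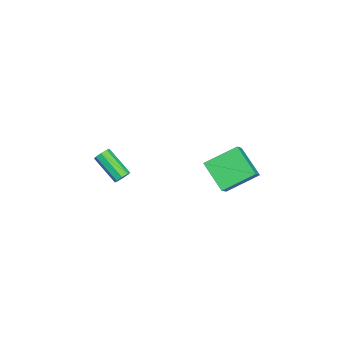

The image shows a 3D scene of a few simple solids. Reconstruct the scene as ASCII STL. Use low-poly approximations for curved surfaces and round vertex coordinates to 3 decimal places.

solid 
facet normal -0.676 -0.509 0.533
outer loop
vertex 1.008 1.777 1.662
vertex 0.387 3.554 2.57
vertex -0.219 2.023 0.34
endloop
endfacet
facet normal 0.298 -0.850 -0.434
outer loop
vertex 1.113 3.026 -0.71
vertex 1.008 1.777 1.662
vertex -0.219 2.023 0.34
endloop
endfacet
facet normal -0.676 -0.509 0.533
outer loop
vertex -0.219 2.023 0.34
vertex 0.387 3.554 2.57
vertex -0.84 3.8 1.248
endloop
endfacet
facet normal -0.674 0.135 -0.726
outer loop
vertex -0.84 3.8 1.248
vertex 1.113 3.026 -0.71
vertex -0.219 2.023 0.34
endloop
endfacet
facet normal 0.674 -0.135 0.726
outer loop
vertex 1.008 1.777 1.662
vertex 1.719 4.557 1.52
vertex 0.387 3.554 2.57
endloop
endfacet
facet normal 0.298 -0.850 -0.434
outer loop
vertex 2.34 2.78 0.612
vertex 1.008 1.777 1.662
vertex 1.113 3.026 -0.71
endloop
endfacet
facet normal 0.674 -0.135 0.726
outer loop
vertex 2.34 2.78 0.612
vertex 1.719 4.557 1.52
vertex 1.008 1.777 1.662
endloop
endfacet
facet normal -0.298 0.850 0.434
outer loop
vertex 0.387 3.554 2.57
vertex 1.719 4.557 1.52
vertex -0.84 3.8 1.248
endloop
endfacet
facet normal -0.674 0.135 -0.726
outer loop
vertex 0.492 4.803 0.198
vertex 1.113 3.026 -0.71
vertex -0.84 3.8 1.248
endloop
endfacet
facet normal -0.298 0.850 0.434
outer loop
vertex -0.84 3.8 1.248
vertex 1.719 4.557 1.52
vertex 0.492 4.803 0.198
endloop
endfacet
facet normal 0.676 0.509 -0.533
outer loop
vertex 0.492 4.803 0.198
vertex 2.34 2.78 0.612
vertex 1.113 3.026 -0.71
endloop
endfacet
facet normal 0.676 0.509 -0.533
outer loop
vertex 1.719 4.557 1.52
vertex 2.34 2.78 0.612
vertex 0.492 4.803 0.198
endloop
endfacet
facet normal 0.584 0.620 -0.524
outer loop
vertex 0.402 -2.997 -0.833
vertex 0.168 -2.597 -0.62
vertex 0.575 -2.881 -0.503
endloop
endfacet
facet normal 0.681 -0.726 -0.102
outer loop
vertex 0.402 -2.997 -0.833
vertex 0.575 -2.881 -0.503
vertex -0.713 -4.183 0.167
endloop
endfacet
facet normal 0.681 -0.726 -0.102
outer loop
vertex -0.713 -4.183 0.167
vertex 0.575 -2.881 -0.503
vertex -0.54 -4.067 0.497
endloop
endfacet
facet normal -0.583 -0.621 0.524
outer loop
vertex -0.713 -4.183 0.167
vertex -0.54 -4.067 0.497
vertex -0.948 -3.783 0.38
endloop
endfacet
facet normal 0.584 0.622 -0.522
outer loop
vertex 0.575 -2.881 -0.503
vertex 0.168 -2.597 -0.62
vertex 0.509 -2.599 -0.241
endloop
endfacet
facet normal 0.794 -0.303 0.526
outer loop
vertex 0.575 -2.881 -0.503
vertex 0.509 -2.599 -0.241
vertex -0.54 -4.067 0.497
endloop
endfacet
facet normal 0.794 -0.303 0.526
outer loop
vertex -0.54 -4.067 0.497
vertex 0.509 -2.599 -0.241
vertex -0.606 -3.785 0.759
endloop
endfacet
facet normal -0.583 -0.622 0.523
outer loop
vertex -0.54 -4.067 0.497
vertex -0.606 -3.785 0.759
vertex -0.948 -3.783 0.38
endloop
endfacet
facet normal 0.584 0.622 -0.522
outer loop
vertex 0.509 -2.599 -0.241
vertex 0.168 -2.597 -0.62
vertex 0.243 -2.316 -0.201
endloop
endfacet
facet normal 0.443 0.297 0.846
outer loop
vertex 0.509 -2.599 -0.241
vertex 0.243 -2.316 -0.201
vertex -0.606 -3.785 0.759
endloop
endfacet
facet normal 0.442 0.298 0.846
outer loop
vertex -0.606 -3.785 0.759
vertex 0.243 -2.316 -0.201
vertex -0.872 -3.501 0.798
endloop
endfacet
facet normal -0.584 -0.619 0.524
outer loop
vertex -0.606 -3.785 0.759
vertex -0.872 -3.501 0.798
vertex -0.948 -3.783 0.38
endloop
endfacet
facet normal 0.585 0.621 -0.521
outer loop
vertex 0.243 -2.316 -0.201
vertex 0.168 -2.597 -0.62
vertex -0.067 -2.197 -0.407
endloop
endfacet
facet normal -0.168 0.723 0.670
outer loop
vertex 0.243 -2.316 -0.201
vertex -0.067 -2.197 -0.407
vertex -0.872 -3.501 0.798
endloop
endfacet
facet normal -0.168 0.723 0.670
outer loop
vertex -0.872 -3.501 0.798
vertex -0.067 -2.197 -0.407
vertex -1.182 -3.383 0.593
endloop
endfacet
facet normal -0.583 -0.620 0.525
outer loop
vertex -0.872 -3.501 0.798
vertex -1.182 -3.383 0.593
vertex -0.948 -3.783 0.38
endloop
endfacet
facet normal 0.583 0.621 -0.524
outer loop
vertex -0.067 -2.197 -0.407
vertex 0.168 -2.597 -0.62
vertex -0.24 -2.313 -0.737
endloop
endfacet
facet normal -0.681 0.726 0.102
outer loop
vertex -0.067 -2.197 -0.407
vertex -0.24 -2.313 -0.737
vertex -1.182 -3.383 0.593
endloop
endfacet
facet normal -0.681 0.726 0.102
outer loop
vertex -1.182 -3.383 0.593
vertex -0.24 -2.313 -0.737
vertex -1.355 -3.499 0.263
endloop
endfacet
facet normal -0.584 -0.620 0.524
outer loop
vertex -1.182 -3.383 0.593
vertex -1.355 -3.499 0.263
vertex -0.948 -3.783 0.38
endloop
endfacet
facet normal 0.583 0.622 -0.523
outer loop
vertex -0.24 -2.313 -0.737
vertex 0.168 -2.597 -0.62
vertex -0.174 -2.595 -0.999
endloop
endfacet
facet normal -0.794 0.303 -0.526
outer loop
vertex -0.24 -2.313 -0.737
vertex -0.174 -2.595 -0.999
vertex -1.355 -3.499 0.263
endloop
endfacet
facet normal -0.794 0.303 -0.526
outer loop
vertex -1.355 -3.499 0.263
vertex -0.174 -2.595 -0.999
vertex -1.289 -3.781 0.001
endloop
endfacet
facet normal -0.584 -0.622 0.522
outer loop
vertex -1.355 -3.499 0.263
vertex -1.289 -3.781 0.001
vertex -0.948 -3.783 0.38
endloop
endfacet
facet normal 0.584 0.619 -0.524
outer loop
vertex -0.174 -2.595 -0.999
vertex 0.168 -2.597 -0.62
vertex 0.092 -2.879 -1.038
endloop
endfacet
facet normal -0.442 -0.298 -0.846
outer loop
vertex -0.174 -2.595 -0.999
vertex 0.092 -2.879 -1.038
vertex -1.289 -3.781 0.001
endloop
endfacet
facet normal -0.443 -0.297 -0.846
outer loop
vertex -1.289 -3.781 0.001
vertex 0.092 -2.879 -1.038
vertex -1.023 -4.064 -0.039
endloop
endfacet
facet normal -0.584 -0.622 0.522
outer loop
vertex -1.289 -3.781 0.001
vertex -1.023 -4.064 -0.039
vertex -0.948 -3.783 0.38
endloop
endfacet
facet normal 0.583 0.620 -0.525
outer loop
vertex 0.092 -2.879 -1.038
vertex 0.168 -2.597 -0.62
vertex 0.402 -2.997 -0.833
endloop
endfacet
facet normal 0.168 -0.723 -0.670
outer loop
vertex 0.092 -2.879 -1.038
vertex 0.402 -2.997 -0.833
vertex -1.023 -4.064 -0.039
endloop
endfacet
facet normal 0.168 -0.723 -0.670
outer loop
vertex -1.023 -4.064 -0.039
vertex 0.402 -2.997 -0.833
vertex -0.713 -4.183 0.167
endloop
endfacet
facet normal -0.585 -0.621 0.521
outer loop
vertex -1.023 -4.064 -0.039
vertex -0.713 -4.183 0.167
vertex -0.948 -3.783 0.38
endloop
endfacet

endsolid


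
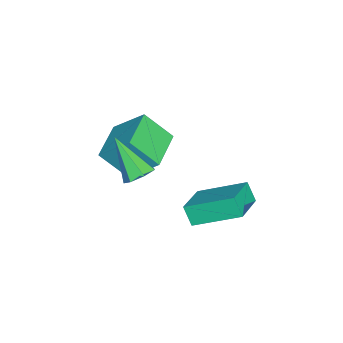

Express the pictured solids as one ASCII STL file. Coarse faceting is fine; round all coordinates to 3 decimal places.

solid 
facet normal -0.994 0.027 0.107
outer loop
vertex 0.839 -2.22 0.314
vertex 0.745 -1.079 -0.847
vertex 0.666 -3.533 -0.963
endloop
endfacet
facet normal 0.057 -0.700 0.712
outer loop
vertex 2.435 -3.581 -1.153
vertex 0.839 -2.22 0.314
vertex 0.666 -3.533 -0.963
endloop
endfacet
facet normal -0.994 0.027 0.107
outer loop
vertex 0.666 -3.533 -0.963
vertex 0.745 -1.079 -0.847
vertex 0.572 -2.392 -2.124
endloop
endfacet
facet normal -0.094 -0.714 -0.694
outer loop
vertex 0.572 -2.392 -2.124
vertex 2.435 -3.581 -1.153
vertex 0.666 -3.533 -0.963
endloop
endfacet
facet normal 0.094 0.714 0.694
outer loop
vertex 0.839 -2.22 0.314
vertex 2.514 -1.127 -1.037
vertex 0.745 -1.079 -0.847
endloop
endfacet
facet normal 0.057 -0.700 0.712
outer loop
vertex 2.608 -2.268 0.124
vertex 0.839 -2.22 0.314
vertex 2.435 -3.581 -1.153
endloop
endfacet
facet normal 0.094 0.714 0.694
outer loop
vertex 2.608 -2.268 0.124
vertex 2.514 -1.127 -1.037
vertex 0.839 -2.22 0.314
endloop
endfacet
facet normal -0.057 0.700 -0.712
outer loop
vertex 0.745 -1.079 -0.847
vertex 2.514 -1.127 -1.037
vertex 0.572 -2.392 -2.124
endloop
endfacet
facet normal -0.094 -0.714 -0.694
outer loop
vertex 2.341 -2.44 -2.314
vertex 2.435 -3.581 -1.153
vertex 0.572 -2.392 -2.124
endloop
endfacet
facet normal -0.057 0.700 -0.712
outer loop
vertex 0.572 -2.392 -2.124
vertex 2.514 -1.127 -1.037
vertex 2.341 -2.44 -2.314
endloop
endfacet
facet normal 0.994 -0.027 -0.107
outer loop
vertex 2.341 -2.44 -2.314
vertex 2.608 -2.268 0.124
vertex 2.435 -3.581 -1.153
endloop
endfacet
facet normal 0.994 -0.027 -0.107
outer loop
vertex 2.514 -1.127 -1.037
vertex 2.608 -2.268 0.124
vertex 2.341 -2.44 -2.314
endloop
endfacet
facet normal -0.304 -0.444 0.843
outer loop
vertex 4.317 0.329 -1.544
vertex 4.162 2.222 -0.603
vertex 2.759 0.449 -2.042
endloop
endfacet
facet normal 0.073 -0.893 -0.445
outer loop
vertex 3.038 0.858 -2.817
vertex 4.317 0.329 -1.544
vertex 2.759 0.449 -2.042
endloop
endfacet
facet normal -0.303 -0.444 0.843
outer loop
vertex 2.759 0.449 -2.042
vertex 4.162 2.222 -0.603
vertex 2.604 2.342 -1.1
endloop
endfacet
facet normal -0.950 0.073 -0.303
outer loop
vertex 2.604 2.342 -1.1
vertex 3.038 0.858 -2.817
vertex 2.759 0.449 -2.042
endloop
endfacet
facet normal 0.950 -0.073 0.303
outer loop
vertex 4.317 0.329 -1.544
vertex 4.441 2.631 -1.378
vertex 4.162 2.222 -0.603
endloop
endfacet
facet normal 0.073 -0.893 -0.444
outer loop
vertex 4.596 0.738 -2.32
vertex 4.317 0.329 -1.544
vertex 3.038 0.858 -2.817
endloop
endfacet
facet normal 0.950 -0.073 0.303
outer loop
vertex 4.596 0.738 -2.32
vertex 4.441 2.631 -1.378
vertex 4.317 0.329 -1.544
endloop
endfacet
facet normal -0.073 0.893 0.445
outer loop
vertex 4.162 2.222 -0.603
vertex 4.441 2.631 -1.378
vertex 2.604 2.342 -1.1
endloop
endfacet
facet normal -0.950 0.073 -0.303
outer loop
vertex 2.883 2.751 -1.876
vertex 3.038 0.858 -2.817
vertex 2.604 2.342 -1.1
endloop
endfacet
facet normal -0.073 0.893 0.444
outer loop
vertex 2.604 2.342 -1.1
vertex 4.441 2.631 -1.378
vertex 2.883 2.751 -1.876
endloop
endfacet
facet normal 0.303 0.444 -0.843
outer loop
vertex 2.883 2.751 -1.876
vertex 4.596 0.738 -2.32
vertex 3.038 0.858 -2.817
endloop
endfacet
facet normal 0.304 0.444 -0.843
outer loop
vertex 4.441 2.631 -1.378
vertex 4.596 0.738 -2.32
vertex 2.883 2.751 -1.876
endloop
endfacet
facet normal 0.344 0.599 -0.723
outer loop
vertex 4.572 -1.087 0.206
vertex 4.159 -1.389 -0.241
vertex 4.036 -0.847 0.15
endloop
endfacet
facet normal 0.124 0.480 0.869
outer loop
vertex 4.572 -1.087 0.206
vertex 4.036 -0.847 0.15
vertex 3.481 -2.571 1.181
endloop
endfacet
facet normal 0.345 0.599 -0.722
outer loop
vertex 4.036 -0.847 0.15
vertex 4.159 -1.389 -0.241
vertex 3.593 -1.015 -0.201
endloop
endfacet
facet normal -0.640 0.536 0.551
outer loop
vertex 4.036 -0.847 0.15
vertex 3.593 -1.015 -0.201
vertex 3.481 -2.571 1.181
endloop
endfacet
facet normal 0.345 0.600 -0.722
outer loop
vertex 3.593 -1.015 -0.201
vertex 4.159 -1.389 -0.241
vertex 3.576 -1.465 -0.583
endloop
endfacet
facet normal -0.998 0.054 -0.020
outer loop
vertex 3.593 -1.015 -0.201
vertex 3.576 -1.465 -0.583
vertex 3.481 -2.571 1.181
endloop
endfacet
facet normal 0.345 0.600 -0.722
outer loop
vertex 3.576 -1.465 -0.583
vertex 4.159 -1.389 -0.241
vertex 3.999 -1.858 -0.707
endloop
endfacet
facet normal -0.682 -0.603 -0.415
outer loop
vertex 3.576 -1.465 -0.583
vertex 3.999 -1.858 -0.707
vertex 3.481 -2.571 1.181
endloop
endfacet
facet normal 0.345 0.600 -0.722
outer loop
vertex 3.999 -1.858 -0.707
vertex 4.159 -1.389 -0.241
vertex 4.542 -1.898 -0.481
endloop
endfacet
facet normal 0.070 -0.939 -0.335
outer loop
vertex 3.999 -1.858 -0.707
vertex 4.542 -1.898 -0.481
vertex 3.481 -2.571 1.181
endloop
endfacet
facet normal 0.345 0.600 -0.722
outer loop
vertex 4.542 -1.898 -0.481
vertex 4.159 -1.389 -0.241
vertex 4.797 -1.555 -0.074
endloop
endfacet
facet normal 0.693 -0.703 0.158
outer loop
vertex 4.542 -1.898 -0.481
vertex 4.797 -1.555 -0.074
vertex 3.481 -2.571 1.181
endloop
endfacet
facet normal 0.345 0.598 -0.723
outer loop
vertex 4.797 -1.555 -0.074
vertex 4.159 -1.389 -0.241
vertex 4.572 -1.087 0.206
endloop
endfacet
facet normal 0.716 -0.071 0.694
outer loop
vertex 4.797 -1.555 -0.074
vertex 4.572 -1.087 0.206
vertex 3.481 -2.571 1.181
endloop
endfacet

endsolid


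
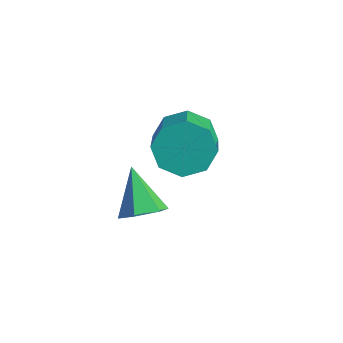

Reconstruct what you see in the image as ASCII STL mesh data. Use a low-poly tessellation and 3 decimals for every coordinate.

solid 
facet normal -0.603 0.589 -0.538
outer loop
vertex 1.375 4.476 2.629
vertex 0.803 4.326 3.106
vertex 1.349 4.853 3.071
endloop
endfacet
facet normal 0.797 0.482 -0.364
outer loop
vertex 1.375 4.476 2.629
vertex 1.349 4.853 3.071
vertex 2.369 3.503 3.516
endloop
endfacet
facet normal 0.796 0.481 -0.366
outer loop
vertex 2.369 3.503 3.516
vertex 1.349 4.853 3.071
vertex 2.344 3.881 3.958
endloop
endfacet
facet normal 0.603 -0.589 0.538
outer loop
vertex 2.369 3.503 3.516
vertex 2.344 3.881 3.958
vertex 1.797 3.354 3.994
endloop
endfacet
facet normal -0.603 0.589 -0.538
outer loop
vertex 1.349 4.853 3.071
vertex 0.803 4.326 3.106
vertex 1.003 4.922 3.534
endloop
endfacet
facet normal 0.532 0.799 0.279
outer loop
vertex 1.349 4.853 3.071
vertex 1.003 4.922 3.534
vertex 2.344 3.881 3.958
endloop
endfacet
facet normal 0.532 0.799 0.280
outer loop
vertex 2.344 3.881 3.958
vertex 1.003 4.922 3.534
vertex 1.998 3.949 4.421
endloop
endfacet
facet normal 0.603 -0.589 0.537
outer loop
vertex 2.344 3.881 3.958
vertex 1.998 3.949 4.421
vertex 1.797 3.354 3.994
endloop
endfacet
facet normal -0.604 0.589 -0.538
outer loop
vertex 1.003 4.922 3.534
vertex 0.803 4.326 3.106
vertex 0.54 4.641 3.746
endloop
endfacet
facet normal -0.045 0.648 0.761
outer loop
vertex 1.003 4.922 3.534
vertex 0.54 4.641 3.746
vertex 1.998 3.949 4.421
endloop
endfacet
facet normal -0.044 0.648 0.760
outer loop
vertex 1.998 3.949 4.421
vertex 0.54 4.641 3.746
vertex 1.535 3.669 4.633
endloop
endfacet
facet normal 0.603 -0.590 0.538
outer loop
vertex 1.998 3.949 4.421
vertex 1.535 3.669 4.633
vertex 1.797 3.354 3.994
endloop
endfacet
facet normal -0.603 0.589 -0.538
outer loop
vertex 0.54 4.641 3.746
vertex 0.803 4.326 3.106
vertex 0.231 4.177 3.584
endloop
endfacet
facet normal -0.594 0.118 0.796
outer loop
vertex 0.54 4.641 3.746
vertex 0.231 4.177 3.584
vertex 1.535 3.669 4.633
endloop
endfacet
facet normal -0.594 0.119 0.796
outer loop
vertex 1.535 3.669 4.633
vertex 0.231 4.177 3.584
vertex 1.225 3.204 4.471
endloop
endfacet
facet normal 0.603 -0.589 0.538
outer loop
vertex 1.535 3.669 4.633
vertex 1.225 3.204 4.471
vertex 1.797 3.354 3.994
endloop
endfacet
facet normal -0.603 0.589 -0.538
outer loop
vertex 0.231 4.177 3.584
vertex 0.803 4.326 3.106
vertex 0.256 3.799 3.142
endloop
endfacet
facet normal -0.797 -0.481 0.366
outer loop
vertex 0.231 4.177 3.584
vertex 0.256 3.799 3.142
vertex 1.225 3.204 4.471
endloop
endfacet
facet normal -0.796 -0.482 0.365
outer loop
vertex 1.225 3.204 4.471
vertex 0.256 3.799 3.142
vertex 1.251 2.827 4.029
endloop
endfacet
facet normal 0.603 -0.589 0.538
outer loop
vertex 1.225 3.204 4.471
vertex 1.251 2.827 4.029
vertex 1.797 3.354 3.994
endloop
endfacet
facet normal -0.603 0.589 -0.537
outer loop
vertex 0.256 3.799 3.142
vertex 0.803 4.326 3.106
vertex 0.602 3.731 2.679
endloop
endfacet
facet normal -0.532 -0.799 -0.280
outer loop
vertex 0.256 3.799 3.142
vertex 0.602 3.731 2.679
vertex 1.251 2.827 4.029
endloop
endfacet
facet normal -0.533 -0.799 -0.279
outer loop
vertex 1.251 2.827 4.029
vertex 0.602 3.731 2.679
vertex 1.597 2.758 3.566
endloop
endfacet
facet normal 0.603 -0.589 0.538
outer loop
vertex 1.251 2.827 4.029
vertex 1.597 2.758 3.566
vertex 1.797 3.354 3.994
endloop
endfacet
facet normal -0.603 0.590 -0.538
outer loop
vertex 0.602 3.731 2.679
vertex 0.803 4.326 3.106
vertex 1.065 4.011 2.467
endloop
endfacet
facet normal 0.044 -0.648 -0.760
outer loop
vertex 0.602 3.731 2.679
vertex 1.065 4.011 2.467
vertex 1.597 2.758 3.566
endloop
endfacet
facet normal 0.045 -0.648 -0.760
outer loop
vertex 1.597 2.758 3.566
vertex 1.065 4.011 2.467
vertex 2.06 3.039 3.354
endloop
endfacet
facet normal 0.604 -0.589 0.538
outer loop
vertex 1.597 2.758 3.566
vertex 2.06 3.039 3.354
vertex 1.797 3.354 3.994
endloop
endfacet
facet normal -0.603 0.589 -0.538
outer loop
vertex 1.065 4.011 2.467
vertex 0.803 4.326 3.106
vertex 1.375 4.476 2.629
endloop
endfacet
facet normal 0.594 -0.119 -0.796
outer loop
vertex 1.065 4.011 2.467
vertex 1.375 4.476 2.629
vertex 2.06 3.039 3.354
endloop
endfacet
facet normal 0.594 -0.118 -0.796
outer loop
vertex 2.06 3.039 3.354
vertex 1.375 4.476 2.629
vertex 2.369 3.503 3.516
endloop
endfacet
facet normal 0.603 -0.589 0.538
outer loop
vertex 2.06 3.039 3.354
vertex 2.369 3.503 3.516
vertex 1.797 3.354 3.994
endloop
endfacet
facet normal 0.624 -0.286 -0.727
outer loop
vertex 1.327 3.032 1.522
vertex 0.852 2.941 1.15
vertex 1.125 3.486 1.17
endloop
endfacet
facet normal 0.425 0.665 0.614
outer loop
vertex 1.327 3.032 1.522
vertex 1.125 3.486 1.17
vertex 0.028 3.319 2.11
endloop
endfacet
facet normal 0.624 -0.286 -0.727
outer loop
vertex 1.125 3.486 1.17
vertex 0.852 2.941 1.15
vertex 0.65 3.396 0.798
endloop
endfacet
facet normal -0.169 0.985 -0.022
outer loop
vertex 1.125 3.486 1.17
vertex 0.65 3.396 0.798
vertex 0.028 3.319 2.11
endloop
endfacet
facet normal 0.624 -0.286 -0.727
outer loop
vertex 0.65 3.396 0.798
vertex 0.852 2.941 1.15
vertex 0.377 2.851 0.778
endloop
endfacet
facet normal -0.826 0.427 -0.367
outer loop
vertex 0.65 3.396 0.798
vertex 0.377 2.851 0.778
vertex 0.028 3.319 2.11
endloop
endfacet
facet normal 0.624 -0.287 -0.727
outer loop
vertex 0.377 2.851 0.778
vertex 0.852 2.941 1.15
vertex 0.579 2.396 1.131
endloop
endfacet
facet normal -0.889 -0.452 -0.074
outer loop
vertex 0.377 2.851 0.778
vertex 0.579 2.396 1.131
vertex 0.028 3.319 2.11
endloop
endfacet
facet normal 0.624 -0.287 -0.727
outer loop
vertex 0.579 2.396 1.131
vertex 0.852 2.941 1.15
vertex 1.054 2.486 1.503
endloop
endfacet
facet normal -0.294 -0.773 0.563
outer loop
vertex 0.579 2.396 1.131
vertex 1.054 2.486 1.503
vertex 0.028 3.319 2.11
endloop
endfacet
facet normal 0.624 -0.287 -0.727
outer loop
vertex 1.054 2.486 1.503
vertex 0.852 2.941 1.15
vertex 1.327 3.032 1.522
endloop
endfacet
facet normal 0.363 -0.213 0.907
outer loop
vertex 1.054 2.486 1.503
vertex 1.327 3.032 1.522
vertex 0.028 3.319 2.11
endloop
endfacet

endsolid


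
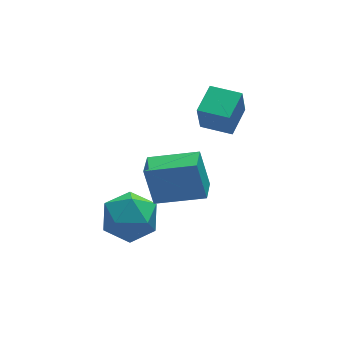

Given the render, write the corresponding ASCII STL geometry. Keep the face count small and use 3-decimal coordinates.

solid 
facet normal -0.643 -0.734 -0.218
outer loop
vertex 0.463 -0.388 3.854
vertex -0.36 0.341 3.828
vertex 0.641 -0.225 2.781
endloop
endfacet
facet normal 0.749 -0.663 0.024
outer loop
vertex 1.38 0.619 3.032
vertex 0.463 -0.388 3.854
vertex 0.641 -0.225 2.781
endloop
endfacet
facet normal -0.643 -0.734 -0.218
outer loop
vertex 0.641 -0.225 2.781
vertex -0.36 0.341 3.828
vertex -0.182 0.504 2.755
endloop
endfacet
facet normal 0.162 0.148 -0.976
outer loop
vertex -0.182 0.504 2.755
vertex 1.38 0.619 3.032
vertex 0.641 -0.225 2.781
endloop
endfacet
facet normal -0.162 -0.148 0.976
outer loop
vertex 0.463 -0.388 3.854
vertex 0.379 1.185 4.079
vertex -0.36 0.341 3.828
endloop
endfacet
facet normal 0.749 -0.663 0.024
outer loop
vertex 1.202 0.456 4.105
vertex 0.463 -0.388 3.854
vertex 1.38 0.619 3.032
endloop
endfacet
facet normal -0.162 -0.148 0.976
outer loop
vertex 1.202 0.456 4.105
vertex 0.379 1.185 4.079
vertex 0.463 -0.388 3.854
endloop
endfacet
facet normal -0.749 0.663 -0.024
outer loop
vertex -0.36 0.341 3.828
vertex 0.379 1.185 4.079
vertex -0.182 0.504 2.755
endloop
endfacet
facet normal 0.162 0.148 -0.976
outer loop
vertex 0.557 1.348 3.006
vertex 1.38 0.619 3.032
vertex -0.182 0.504 2.755
endloop
endfacet
facet normal -0.749 0.663 -0.024
outer loop
vertex -0.182 0.504 2.755
vertex 0.379 1.185 4.079
vertex 0.557 1.348 3.006
endloop
endfacet
facet normal 0.643 0.734 0.218
outer loop
vertex 0.557 1.348 3.006
vertex 1.202 0.456 4.105
vertex 1.38 0.619 3.032
endloop
endfacet
facet normal 0.643 0.734 0.218
outer loop
vertex 0.379 1.185 4.079
vertex 1.202 0.456 4.105
vertex 0.557 1.348 3.006
endloop
endfacet
facet normal -0.965 -0.027 0.261
outer loop
vertex -3.908 -0.979 -0.013
vertex -3.665 -1.47 0.835
vertex -3.695 -0.461 0.827
endloop
endfacet
facet normal -0.823 0.552 -0.132
outer loop
vertex -3.908 -0.979 -0.013
vertex -3.695 -0.461 0.827
vertex -3.341 -0.146 -0.065
endloop
endfacet
facet normal -0.560 0.334 -0.758
outer loop
vertex -3.908 -0.979 -0.013
vertex -3.341 -0.146 -0.065
vertex -3.093 -0.961 -0.607
endloop
endfacet
facet normal -0.540 -0.379 -0.752
outer loop
vertex -3.908 -0.979 -0.013
vertex -3.093 -0.961 -0.607
vertex -3.293 -1.779 -0.051
endloop
endfacet
facet normal -0.790 -0.601 -0.122
outer loop
vertex -3.908 -0.979 -0.013
vertex -3.293 -1.779 -0.051
vertex -3.665 -1.47 0.835
endloop
endfacet
facet normal -0.316 0.927 0.202
outer loop
vertex -3.341 -0.146 -0.065
vertex -3.695 -0.461 0.827
vertex -2.747 -0.121 0.751
endloop
endfacet
facet normal -0.544 -0.010 0.839
outer loop
vertex -3.695 -0.461 0.827
vertex -3.665 -1.47 0.835
vertex -2.947 -0.939 1.307
endloop
endfacet
facet normal -0.261 -0.940 0.219
outer loop
vertex -3.665 -1.47 0.835
vertex -3.293 -1.779 -0.051
vertex -2.699 -1.754 0.765
endloop
endfacet
facet normal 0.144 -0.580 -0.802
outer loop
vertex -3.293 -1.779 -0.051
vertex -3.093 -0.961 -0.607
vertex -2.345 -1.439 -0.127
endloop
endfacet
facet normal 0.110 0.573 -0.812
outer loop
vertex -3.093 -0.961 -0.607
vertex -3.341 -0.146 -0.065
vertex -2.375 -0.43 -0.135
endloop
endfacet
facet normal 0.540 0.379 0.752
outer loop
vertex -2.132 -0.921 0.713
vertex -2.747 -0.121 0.751
vertex -2.947 -0.939 1.307
endloop
endfacet
facet normal 0.560 -0.334 0.758
outer loop
vertex -2.132 -0.921 0.713
vertex -2.947 -0.939 1.307
vertex -2.699 -1.754 0.765
endloop
endfacet
facet normal 0.823 -0.552 0.132
outer loop
vertex -2.132 -0.921 0.713
vertex -2.699 -1.754 0.765
vertex -2.345 -1.439 -0.127
endloop
endfacet
facet normal 0.965 0.027 -0.261
outer loop
vertex -2.132 -0.921 0.713
vertex -2.345 -1.439 -0.127
vertex -2.375 -0.43 -0.135
endloop
endfacet
facet normal 0.790 0.601 0.122
outer loop
vertex -2.132 -0.921 0.713
vertex -2.375 -0.43 -0.135
vertex -2.747 -0.121 0.751
endloop
endfacet
facet normal -0.144 0.580 0.802
outer loop
vertex -2.947 -0.939 1.307
vertex -2.747 -0.121 0.751
vertex -3.695 -0.461 0.827
endloop
endfacet
facet normal -0.110 -0.573 0.812
outer loop
vertex -2.699 -1.754 0.765
vertex -2.947 -0.939 1.307
vertex -3.665 -1.47 0.835
endloop
endfacet
facet normal 0.316 -0.927 -0.202
outer loop
vertex -2.345 -1.439 -0.127
vertex -2.699 -1.754 0.765
vertex -3.293 -1.779 -0.051
endloop
endfacet
facet normal 0.544 0.010 -0.839
outer loop
vertex -2.375 -0.43 -0.135
vertex -2.345 -1.439 -0.127
vertex -3.093 -0.961 -0.607
endloop
endfacet
facet normal 0.261 0.940 -0.219
outer loop
vertex -2.747 -0.121 0.751
vertex -2.375 -0.43 -0.135
vertex -3.341 -0.146 -0.065
endloop
endfacet
facet normal -0.895 0.372 -0.245
outer loop
vertex -2.528 -0.854 2.539
vertex -2.141 -0.057 2.334
vertex -2.341 -1.292 1.191
endloop
endfacet
facet normal -0.425 -0.877 0.226
outer loop
vertex -0.819 -1.923 1.606
vertex -2.528 -0.854 2.539
vertex -2.341 -1.292 1.191
endloop
endfacet
facet normal -0.896 0.371 -0.244
outer loop
vertex -2.341 -1.292 1.191
vertex -2.141 -0.057 2.334
vertex -1.955 -0.494 0.985
endloop
endfacet
facet normal 0.130 -0.306 -0.943
outer loop
vertex -1.955 -0.494 0.985
vertex -0.819 -1.923 1.606
vertex -2.341 -1.292 1.191
endloop
endfacet
facet normal -0.130 0.306 0.943
outer loop
vertex -2.528 -0.854 2.539
vertex -0.619 -0.688 2.749
vertex -2.141 -0.057 2.334
endloop
endfacet
facet normal -0.425 -0.877 0.225
outer loop
vertex -1.005 -1.486 2.955
vertex -2.528 -0.854 2.539
vertex -0.819 -1.923 1.606
endloop
endfacet
facet normal -0.130 0.306 0.943
outer loop
vertex -1.005 -1.486 2.955
vertex -0.619 -0.688 2.749
vertex -2.528 -0.854 2.539
endloop
endfacet
facet normal 0.425 0.877 -0.225
outer loop
vertex -2.141 -0.057 2.334
vertex -0.619 -0.688 2.749
vertex -1.955 -0.494 0.985
endloop
endfacet
facet normal 0.131 -0.306 -0.943
outer loop
vertex -0.432 -1.126 1.401
vertex -0.819 -1.923 1.606
vertex -1.955 -0.494 0.985
endloop
endfacet
facet normal 0.425 0.876 -0.226
outer loop
vertex -1.955 -0.494 0.985
vertex -0.619 -0.688 2.749
vertex -0.432 -1.126 1.401
endloop
endfacet
facet normal 0.896 -0.372 0.244
outer loop
vertex -0.432 -1.126 1.401
vertex -1.005 -1.486 2.955
vertex -0.819 -1.923 1.606
endloop
endfacet
facet normal 0.896 -0.370 0.245
outer loop
vertex -0.619 -0.688 2.749
vertex -1.005 -1.486 2.955
vertex -0.432 -1.126 1.401
endloop
endfacet

endsolid


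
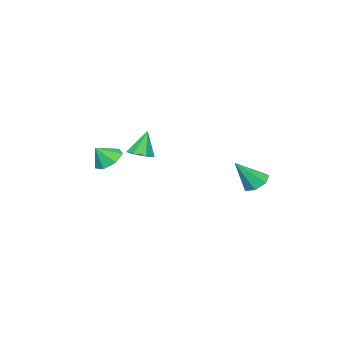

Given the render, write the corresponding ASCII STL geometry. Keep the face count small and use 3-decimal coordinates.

solid 
facet normal -0.545 0.327 -0.772
outer loop
vertex 2.437 -2.938 0.685
vertex 1.946 -2.52 1.209
vertex 2.638 -2.261 0.83
endloop
endfacet
facet normal 0.960 -0.277 -0.039
outer loop
vertex 2.437 -2.938 0.685
vertex 2.638 -2.261 0.83
vertex 2.514 -2.86 2.011
endloop
endfacet
facet normal -0.545 0.326 -0.772
outer loop
vertex 2.638 -2.261 0.83
vertex 1.946 -2.52 1.209
vertex 2.318 -1.78 1.259
endloop
endfacet
facet normal 0.895 0.352 0.273
outer loop
vertex 2.638 -2.261 0.83
vertex 2.318 -1.78 1.259
vertex 2.514 -2.86 2.011
endloop
endfacet
facet normal -0.546 0.326 -0.772
outer loop
vertex 2.318 -1.78 1.259
vertex 1.946 -2.52 1.209
vertex 1.718 -1.856 1.651
endloop
endfacet
facet normal 0.397 0.572 0.718
outer loop
vertex 2.318 -1.78 1.259
vertex 1.718 -1.856 1.651
vertex 2.514 -2.86 2.011
endloop
endfacet
facet normal -0.545 0.327 -0.772
outer loop
vertex 1.718 -1.856 1.651
vertex 1.946 -2.52 1.209
vertex 1.29 -2.432 1.709
endloop
endfacet
facet normal -0.162 0.217 0.963
outer loop
vertex 1.718 -1.856 1.651
vertex 1.29 -2.432 1.709
vertex 2.514 -2.86 2.011
endloop
endfacet
facet normal -0.545 0.326 -0.772
outer loop
vertex 1.29 -2.432 1.709
vertex 1.946 -2.52 1.209
vertex 1.356 -3.075 1.391
endloop
endfacet
facet normal -0.358 -0.443 0.822
outer loop
vertex 1.29 -2.432 1.709
vertex 1.356 -3.075 1.391
vertex 2.514 -2.86 2.011
endloop
endfacet
facet normal -0.545 0.326 -0.772
outer loop
vertex 1.356 -3.075 1.391
vertex 1.946 -2.52 1.209
vertex 1.867 -3.3 0.935
endloop
endfacet
facet normal -0.045 -0.915 0.401
outer loop
vertex 1.356 -3.075 1.391
vertex 1.867 -3.3 0.935
vertex 2.514 -2.86 2.011
endloop
endfacet
facet normal -0.546 0.326 -0.772
outer loop
vertex 1.867 -3.3 0.935
vertex 1.946 -2.52 1.209
vertex 2.437 -2.938 0.685
endloop
endfacet
facet normal 0.542 -0.840 0.018
outer loop
vertex 1.867 -3.3 0.935
vertex 2.437 -2.938 0.685
vertex 2.514 -2.86 2.011
endloop
endfacet
facet normal -0.529 0.327 -0.783
outer loop
vertex -1.27 2.954 -0.5
vertex -1.805 3.182 -0.043
vertex -1.214 3.556 -0.286
endloop
endfacet
facet normal 0.978 -0.018 -0.207
outer loop
vertex -1.27 2.954 -0.5
vertex -1.214 3.556 -0.286
vertex -0.895 2.618 1.303
endloop
endfacet
facet normal -0.529 0.328 -0.783
outer loop
vertex -1.214 3.556 -0.286
vertex -1.805 3.182 -0.043
vertex -1.604 3.877 0.112
endloop
endfacet
facet normal 0.745 0.629 0.222
outer loop
vertex -1.214 3.556 -0.286
vertex -1.604 3.877 0.112
vertex -0.895 2.618 1.303
endloop
endfacet
facet normal -0.528 0.327 -0.783
outer loop
vertex -1.604 3.877 0.112
vertex -1.805 3.182 -0.043
vertex -2.145 3.674 0.392
endloop
endfacet
facet normal 0.093 0.711 0.696
outer loop
vertex -1.604 3.877 0.112
vertex -2.145 3.674 0.392
vertex -0.895 2.618 1.303
endloop
endfacet
facet normal -0.529 0.327 -0.783
outer loop
vertex -2.145 3.674 0.392
vertex -1.805 3.182 -0.043
vertex -2.43 3.101 0.345
endloop
endfacet
facet normal -0.483 0.170 0.859
outer loop
vertex -2.145 3.674 0.392
vertex -2.43 3.101 0.345
vertex -0.895 2.618 1.303
endloop
endfacet
facet normal -0.529 0.327 -0.783
outer loop
vertex -2.43 3.101 0.345
vertex -1.805 3.182 -0.043
vertex -2.244 2.588 0.005
endloop
endfacet
facet normal -0.553 -0.590 0.588
outer loop
vertex -2.43 3.101 0.345
vertex -2.244 2.588 0.005
vertex -0.895 2.618 1.303
endloop
endfacet
facet normal -0.529 0.328 -0.783
outer loop
vertex -2.244 2.588 0.005
vertex -1.805 3.182 -0.043
vertex -1.728 2.523 -0.371
endloop
endfacet
facet normal -0.062 -0.994 0.087
outer loop
vertex -2.244 2.588 0.005
vertex -1.728 2.523 -0.371
vertex -0.895 2.618 1.303
endloop
endfacet
facet normal -0.529 0.328 -0.783
outer loop
vertex -1.728 2.523 -0.371
vertex -1.805 3.182 -0.043
vertex -1.27 2.954 -0.5
endloop
endfacet
facet normal 0.620 -0.738 -0.266
outer loop
vertex -1.728 2.523 -0.371
vertex -1.27 2.954 -0.5
vertex -0.895 2.618 1.303
endloop
endfacet
facet normal 0.293 -0.054 -0.954
outer loop
vertex -0.711 -3.662 0.717
vertex -1.202 -3.18 0.539
vertex -0.529 -3.074 0.74
endloop
endfacet
facet normal 0.720 -0.248 0.648
outer loop
vertex -0.711 -3.662 0.717
vertex -0.529 -3.074 0.74
vertex -1.638 -3.1 1.961
endloop
endfacet
facet normal 0.294 -0.055 -0.954
outer loop
vertex -0.529 -3.074 0.74
vertex -1.202 -3.18 0.539
vertex -0.853 -2.566 0.611
endloop
endfacet
facet normal 0.618 0.539 0.572
outer loop
vertex -0.529 -3.074 0.74
vertex -0.853 -2.566 0.611
vertex -1.638 -3.1 1.961
endloop
endfacet
facet normal 0.292 -0.054 -0.955
outer loop
vertex -0.853 -2.566 0.611
vertex -1.202 -3.18 0.539
vertex -1.439 -2.52 0.429
endloop
endfacet
facet normal -0.035 0.936 0.350
outer loop
vertex -0.853 -2.566 0.611
vertex -1.439 -2.52 0.429
vertex -1.638 -3.1 1.961
endloop
endfacet
facet normal 0.293 -0.054 -0.954
outer loop
vertex -1.439 -2.52 0.429
vertex -1.202 -3.18 0.539
vertex -1.847 -2.971 0.329
endloop
endfacet
facet normal -0.750 0.645 0.147
outer loop
vertex -1.439 -2.52 0.429
vertex -1.847 -2.971 0.329
vertex -1.638 -3.1 1.961
endloop
endfacet
facet normal 0.294 -0.053 -0.954
outer loop
vertex -1.847 -2.971 0.329
vertex -1.202 -3.18 0.539
vertex -1.768 -3.58 0.387
endloop
endfacet
facet normal -0.986 -0.117 0.117
outer loop
vertex -1.847 -2.971 0.329
vertex -1.768 -3.58 0.387
vertex -1.638 -3.1 1.961
endloop
endfacet
facet normal 0.294 -0.054 -0.954
outer loop
vertex -1.768 -3.58 0.387
vertex -1.202 -3.18 0.539
vertex -1.263 -3.887 0.56
endloop
endfacet
facet normal -0.567 -0.774 0.283
outer loop
vertex -1.768 -3.58 0.387
vertex -1.263 -3.887 0.56
vertex -1.638 -3.1 1.961
endloop
endfacet
facet normal 0.293 -0.054 -0.954
outer loop
vertex -1.263 -3.887 0.56
vertex -1.202 -3.18 0.539
vertex -0.711 -3.662 0.717
endloop
endfacet
facet normal 0.192 -0.833 0.519
outer loop
vertex -1.263 -3.887 0.56
vertex -0.711 -3.662 0.717
vertex -1.638 -3.1 1.961
endloop
endfacet

endsolid


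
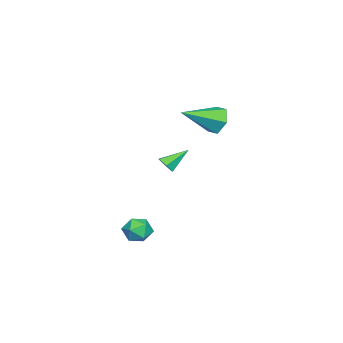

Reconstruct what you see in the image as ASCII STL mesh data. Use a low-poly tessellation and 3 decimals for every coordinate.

solid 
facet normal 0.547 -0.609 -0.575
outer loop
vertex -2.177 -4.594 0.118
vertex -2.407 -4.376 -0.332
vertex -1.947 -4.158 -0.125
endloop
endfacet
facet normal 0.510 0.198 0.837
outer loop
vertex -2.177 -4.594 0.118
vertex -1.947 -4.158 -0.125
vertex -3.173 -3.524 0.472
endloop
endfacet
facet normal 0.547 -0.610 -0.574
outer loop
vertex -1.947 -4.158 -0.125
vertex -2.407 -4.376 -0.332
vertex -2.176 -3.94 -0.575
endloop
endfacet
facet normal 0.511 0.846 0.150
outer loop
vertex -1.947 -4.158 -0.125
vertex -2.176 -3.94 -0.575
vertex -3.173 -3.524 0.472
endloop
endfacet
facet normal 0.547 -0.610 -0.574
outer loop
vertex -2.176 -3.94 -0.575
vertex -2.407 -4.376 -0.332
vertex -2.637 -4.159 -0.782
endloop
endfacet
facet normal -0.176 0.846 -0.503
outer loop
vertex -2.176 -3.94 -0.575
vertex -2.637 -4.159 -0.782
vertex -3.173 -3.524 0.472
endloop
endfacet
facet normal 0.548 -0.609 -0.574
outer loop
vertex -2.637 -4.159 -0.782
vertex -2.407 -4.376 -0.332
vertex -2.867 -4.595 -0.539
endloop
endfacet
facet normal -0.862 0.195 -0.467
outer loop
vertex -2.637 -4.159 -0.782
vertex -2.867 -4.595 -0.539
vertex -3.173 -3.524 0.472
endloop
endfacet
facet normal 0.548 -0.608 -0.575
outer loop
vertex -2.867 -4.595 -0.539
vertex -2.407 -4.376 -0.332
vertex -2.637 -4.813 -0.089
endloop
endfacet
facet normal -0.863 -0.455 0.221
outer loop
vertex -2.867 -4.595 -0.539
vertex -2.637 -4.813 -0.089
vertex -3.173 -3.524 0.472
endloop
endfacet
facet normal 0.548 -0.608 -0.575
outer loop
vertex -2.637 -4.813 -0.089
vertex -2.407 -4.376 -0.332
vertex -2.177 -4.594 0.118
endloop
endfacet
facet normal -0.177 -0.454 0.873
outer loop
vertex -2.637 -4.813 -0.089
vertex -2.177 -4.594 0.118
vertex -3.173 -3.524 0.472
endloop
endfacet
facet normal -0.321 0.790 0.522
outer loop
vertex 3.383 -2.771 -1.611
vertex 3.101 -3.228 -1.093
vertex 3.804 -2.983 -1.032
endloop
endfacet
facet normal 0.269 0.951 0.153
outer loop
vertex 3.383 -2.771 -1.611
vertex 3.804 -2.983 -1.032
vertex 4.098 -2.956 -1.718
endloop
endfacet
facet normal 0.135 0.832 -0.538
outer loop
vertex 3.383 -2.771 -1.611
vertex 4.098 -2.956 -1.718
vertex 3.578 -3.185 -2.202
endloop
endfacet
facet normal -0.536 0.598 -0.596
outer loop
vertex 3.383 -2.771 -1.611
vertex 3.578 -3.185 -2.202
vertex 2.961 -3.353 -1.815
endloop
endfacet
facet normal -0.818 0.572 0.060
outer loop
vertex 3.383 -2.771 -1.611
vertex 2.961 -3.353 -1.815
vertex 3.101 -3.228 -1.093
endloop
endfacet
facet normal 0.786 0.505 0.357
outer loop
vertex 4.098 -2.956 -1.718
vertex 3.804 -2.983 -1.032
vertex 4.259 -3.527 -1.265
endloop
endfacet
facet normal -0.168 0.245 0.955
outer loop
vertex 3.804 -2.983 -1.032
vertex 3.101 -3.228 -1.093
vertex 3.642 -3.695 -0.878
endloop
endfacet
facet normal -0.972 -0.110 0.207
outer loop
vertex 3.101 -3.228 -1.093
vertex 2.961 -3.353 -1.815
vertex 3.122 -3.924 -1.362
endloop
endfacet
facet normal -0.517 -0.067 -0.853
outer loop
vertex 2.961 -3.353 -1.815
vertex 3.578 -3.185 -2.202
vertex 3.416 -3.897 -2.048
endloop
endfacet
facet normal 0.571 0.311 -0.760
outer loop
vertex 3.578 -3.185 -2.202
vertex 4.098 -2.956 -1.718
vertex 4.119 -3.652 -1.987
endloop
endfacet
facet normal 0.536 -0.598 0.596
outer loop
vertex 3.837 -4.109 -1.469
vertex 4.259 -3.527 -1.265
vertex 3.642 -3.695 -0.878
endloop
endfacet
facet normal -0.135 -0.832 0.538
outer loop
vertex 3.837 -4.109 -1.469
vertex 3.642 -3.695 -0.878
vertex 3.122 -3.924 -1.362
endloop
endfacet
facet normal -0.269 -0.951 -0.153
outer loop
vertex 3.837 -4.109 -1.469
vertex 3.122 -3.924 -1.362
vertex 3.416 -3.897 -2.048
endloop
endfacet
facet normal 0.321 -0.790 -0.522
outer loop
vertex 3.837 -4.109 -1.469
vertex 3.416 -3.897 -2.048
vertex 4.119 -3.652 -1.987
endloop
endfacet
facet normal 0.818 -0.572 -0.060
outer loop
vertex 3.837 -4.109 -1.469
vertex 4.119 -3.652 -1.987
vertex 4.259 -3.527 -1.265
endloop
endfacet
facet normal 0.517 0.067 0.853
outer loop
vertex 3.642 -3.695 -0.878
vertex 4.259 -3.527 -1.265
vertex 3.804 -2.983 -1.032
endloop
endfacet
facet normal -0.571 -0.311 0.760
outer loop
vertex 3.122 -3.924 -1.362
vertex 3.642 -3.695 -0.878
vertex 3.101 -3.228 -1.093
endloop
endfacet
facet normal -0.786 -0.505 -0.357
outer loop
vertex 3.416 -3.897 -2.048
vertex 3.122 -3.924 -1.362
vertex 2.961 -3.353 -1.815
endloop
endfacet
facet normal 0.168 -0.245 -0.955
outer loop
vertex 4.119 -3.652 -1.987
vertex 3.416 -3.897 -2.048
vertex 3.578 -3.185 -2.202
endloop
endfacet
facet normal 0.972 0.110 -0.207
outer loop
vertex 4.259 -3.527 -1.265
vertex 4.119 -3.652 -1.987
vertex 4.098 -2.956 -1.718
endloop
endfacet
facet normal -0.644 0.650 -0.404
outer loop
vertex -0.381 -1.171 3.004
vertex -0.957 -1.386 3.576
vertex -0.422 -0.758 3.735
endloop
endfacet
facet normal 0.941 0.315 -0.125
outer loop
vertex -0.381 -1.171 3.004
vertex -0.422 -0.758 3.735
vertex 0.297 -2.654 4.364
endloop
endfacet
facet normal -0.644 0.650 -0.404
outer loop
vertex -0.422 -0.758 3.735
vertex -0.957 -1.386 3.576
vertex -0.998 -0.973 4.307
endloop
endfacet
facet normal 0.543 0.443 0.713
outer loop
vertex -0.422 -0.758 3.735
vertex -0.998 -0.973 4.307
vertex 0.297 -2.654 4.364
endloop
endfacet
facet normal -0.643 0.651 -0.404
outer loop
vertex -0.998 -0.973 4.307
vertex -0.957 -1.386 3.576
vertex -1.534 -1.601 4.148
endloop
endfacet
facet normal -0.173 -0.100 0.980
outer loop
vertex -0.998 -0.973 4.307
vertex -1.534 -1.601 4.148
vertex 0.297 -2.654 4.364
endloop
endfacet
facet normal -0.643 0.651 -0.404
outer loop
vertex -1.534 -1.601 4.148
vertex -0.957 -1.386 3.576
vertex -1.492 -2.013 3.418
endloop
endfacet
facet normal -0.491 -0.770 0.407
outer loop
vertex -1.534 -1.601 4.148
vertex -1.492 -2.013 3.418
vertex 0.297 -2.654 4.364
endloop
endfacet
facet normal -0.643 0.651 -0.403
outer loop
vertex -1.492 -2.013 3.418
vertex -0.957 -1.386 3.576
vertex -0.916 -1.798 2.846
endloop
endfacet
facet normal -0.093 -0.897 -0.431
outer loop
vertex -1.492 -2.013 3.418
vertex -0.916 -1.798 2.846
vertex 0.297 -2.654 4.364
endloop
endfacet
facet normal -0.643 0.651 -0.403
outer loop
vertex -0.916 -1.798 2.846
vertex -0.957 -1.386 3.576
vertex -0.381 -1.171 3.004
endloop
endfacet
facet normal 0.622 -0.355 -0.698
outer loop
vertex -0.916 -1.798 2.846
vertex -0.381 -1.171 3.004
vertex 0.297 -2.654 4.364
endloop
endfacet

endsolid
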